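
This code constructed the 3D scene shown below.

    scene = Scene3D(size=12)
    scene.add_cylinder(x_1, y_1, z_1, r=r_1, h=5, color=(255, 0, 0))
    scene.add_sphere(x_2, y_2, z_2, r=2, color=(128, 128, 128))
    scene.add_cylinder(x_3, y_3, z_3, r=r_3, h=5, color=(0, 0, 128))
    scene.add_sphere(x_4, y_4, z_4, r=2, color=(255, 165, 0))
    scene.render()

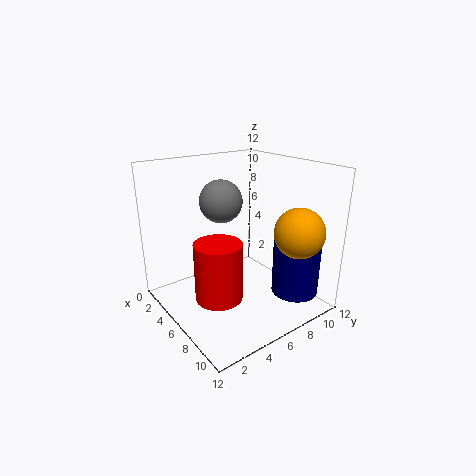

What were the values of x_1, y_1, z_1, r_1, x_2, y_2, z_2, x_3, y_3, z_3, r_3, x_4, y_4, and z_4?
x_1 = 6; y_1 = 4; z_1 = 1; r_1 = 2; x_2 = 2; y_2 = 7; z_2 = 8; x_3 = 9; y_3 = 10; z_3 = 1; r_3 = 2; x_4 = 10; y_4 = 9; z_4 = 7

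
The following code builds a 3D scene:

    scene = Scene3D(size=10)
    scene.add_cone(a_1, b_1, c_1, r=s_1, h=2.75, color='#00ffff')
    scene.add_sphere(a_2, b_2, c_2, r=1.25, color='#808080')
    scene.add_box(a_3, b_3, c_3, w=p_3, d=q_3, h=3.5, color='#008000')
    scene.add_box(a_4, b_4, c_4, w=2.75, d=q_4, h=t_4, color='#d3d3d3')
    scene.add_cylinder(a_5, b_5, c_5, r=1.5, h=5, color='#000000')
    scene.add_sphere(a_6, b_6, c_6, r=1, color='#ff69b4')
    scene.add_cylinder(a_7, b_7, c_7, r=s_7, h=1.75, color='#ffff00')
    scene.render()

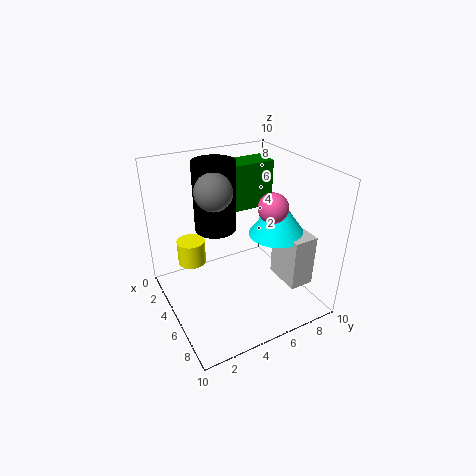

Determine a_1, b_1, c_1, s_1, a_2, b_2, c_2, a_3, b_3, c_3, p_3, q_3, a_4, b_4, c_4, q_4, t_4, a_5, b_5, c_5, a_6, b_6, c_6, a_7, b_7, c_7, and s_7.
a_1 = 5.75; b_1 = 7.75; c_1 = 5; s_1 = 2; a_2 = 4.5; b_2 = 3.5; c_2 = 8.5; a_3 = 0.75; b_3 = 6; c_3 = 5.75; p_3 = 2; q_3 = 3.25; a_4 = 5.25; b_4 = 7.75; c_4 = 1.5; q_4 = 1.75; t_4 = 3.75; a_5 = 3; b_5 = 4.25; c_5 = 5; a_6 = 6.5; b_6 = 6.75; c_6 = 7.5; a_7 = 3; b_7 = 2.25; c_7 = 2.75; s_7 = 1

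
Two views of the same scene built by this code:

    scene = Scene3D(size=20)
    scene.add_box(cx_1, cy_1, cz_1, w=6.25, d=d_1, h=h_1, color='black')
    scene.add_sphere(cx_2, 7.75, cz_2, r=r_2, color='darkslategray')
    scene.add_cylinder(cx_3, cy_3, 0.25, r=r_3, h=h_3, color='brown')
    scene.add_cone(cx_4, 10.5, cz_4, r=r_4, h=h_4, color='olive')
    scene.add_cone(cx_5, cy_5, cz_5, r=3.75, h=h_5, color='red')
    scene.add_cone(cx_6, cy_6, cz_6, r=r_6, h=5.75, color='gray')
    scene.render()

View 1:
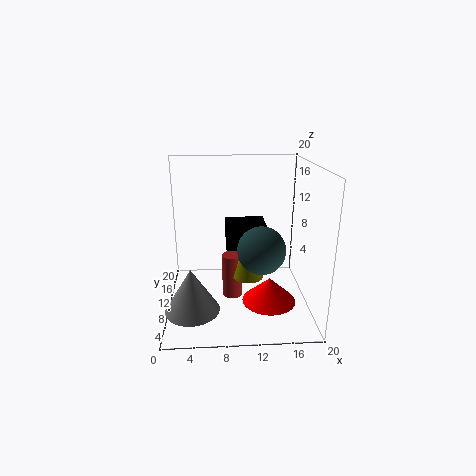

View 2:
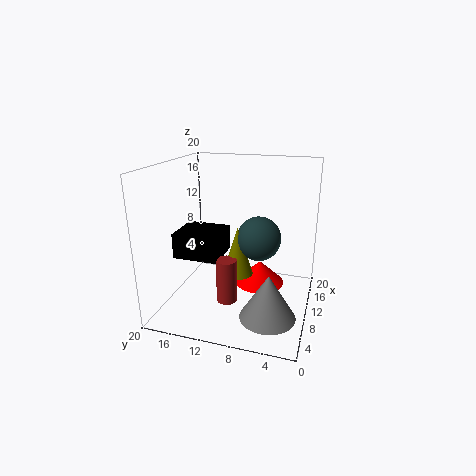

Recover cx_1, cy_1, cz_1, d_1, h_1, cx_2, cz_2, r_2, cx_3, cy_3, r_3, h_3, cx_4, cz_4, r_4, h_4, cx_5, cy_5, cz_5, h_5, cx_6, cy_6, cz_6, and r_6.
cx_1 = 8.5, cy_1 = 12.75, cz_1 = 6.25, d_1 = 6.75, h_1 = 3.75, cx_2 = 13, cz_2 = 9, r_2 = 3.25, cx_3 = 9.25, cy_3 = 11.5, r_3 = 1.5, h_3 = 6.5, cx_4 = 11.5, cz_4 = 3.75, r_4 = 2.25, h_4 = 7.25, cx_5 = 14.25, cy_5 = 7.75, cz_5 = 1.25, h_5 = 3.5, cx_6 = 3.75, cy_6 = 4.25, cz_6 = 2.5, r_6 = 3.5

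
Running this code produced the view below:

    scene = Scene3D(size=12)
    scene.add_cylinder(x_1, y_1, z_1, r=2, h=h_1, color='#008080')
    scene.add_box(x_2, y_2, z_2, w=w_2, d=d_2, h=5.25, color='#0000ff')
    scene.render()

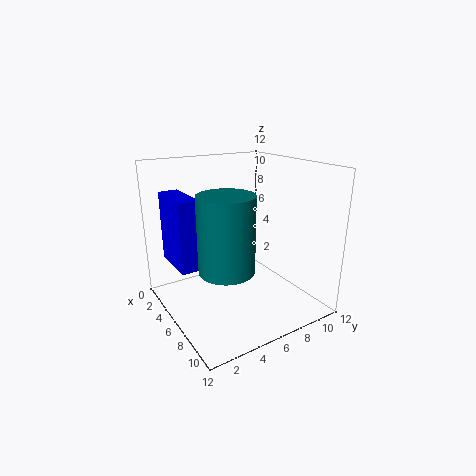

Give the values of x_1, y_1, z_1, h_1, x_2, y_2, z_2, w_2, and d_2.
x_1 = 9.25
y_1 = 3
z_1 = 5.25
h_1 = 5.5
x_2 = 4
y_2 = 0.25
z_2 = 5
w_2 = 3.75
d_2 = 1.5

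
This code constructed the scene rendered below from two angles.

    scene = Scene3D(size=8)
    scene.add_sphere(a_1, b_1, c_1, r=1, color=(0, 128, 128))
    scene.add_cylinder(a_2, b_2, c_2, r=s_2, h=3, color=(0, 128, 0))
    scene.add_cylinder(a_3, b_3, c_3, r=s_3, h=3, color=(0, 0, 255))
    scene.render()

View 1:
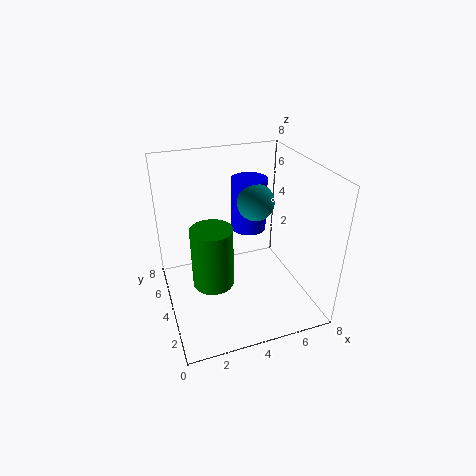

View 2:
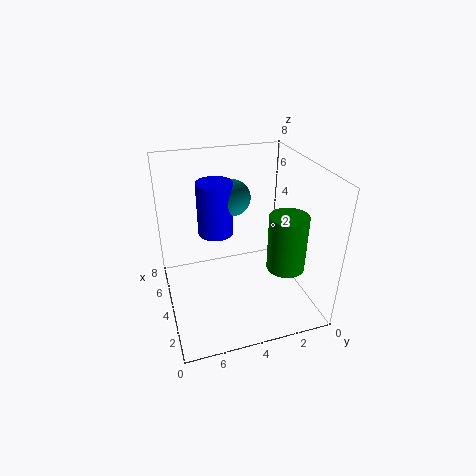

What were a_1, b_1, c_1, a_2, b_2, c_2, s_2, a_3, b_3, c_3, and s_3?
a_1 = 5
b_1 = 4
c_1 = 6
a_2 = 2
b_2 = 2
c_2 = 3
s_2 = 1
a_3 = 5
b_3 = 5
c_3 = 4
s_3 = 1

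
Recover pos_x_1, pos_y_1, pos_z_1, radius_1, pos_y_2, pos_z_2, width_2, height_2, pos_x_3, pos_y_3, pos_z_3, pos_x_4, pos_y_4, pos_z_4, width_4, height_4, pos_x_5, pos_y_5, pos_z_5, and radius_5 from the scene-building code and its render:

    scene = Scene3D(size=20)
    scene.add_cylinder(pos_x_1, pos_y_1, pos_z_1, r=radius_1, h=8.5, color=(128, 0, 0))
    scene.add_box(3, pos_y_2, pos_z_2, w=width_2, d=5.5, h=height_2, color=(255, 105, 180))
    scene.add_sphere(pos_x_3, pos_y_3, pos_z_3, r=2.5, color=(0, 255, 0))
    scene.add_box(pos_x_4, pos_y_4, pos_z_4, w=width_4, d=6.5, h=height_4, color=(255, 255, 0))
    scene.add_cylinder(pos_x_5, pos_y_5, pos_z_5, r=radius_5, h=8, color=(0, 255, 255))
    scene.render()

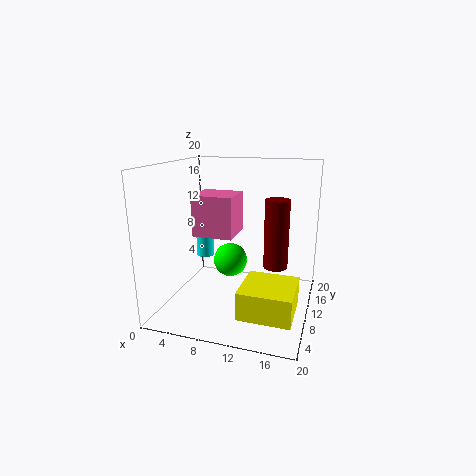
pos_x_1 = 16
pos_y_1 = 6.5
pos_z_1 = 8
radius_1 = 1.5
pos_y_2 = 10
pos_z_2 = 9.5
width_2 = 6
height_2 = 6
pos_x_3 = 8
pos_y_3 = 12.5
pos_z_3 = 5.5
pos_x_4 = 12.5
pos_y_4 = 1
pos_z_4 = 3
width_4 = 6.5
height_4 = 3.5
pos_x_5 = 1.5
pos_y_5 = 18
pos_z_5 = 3.5
radius_5 = 1.5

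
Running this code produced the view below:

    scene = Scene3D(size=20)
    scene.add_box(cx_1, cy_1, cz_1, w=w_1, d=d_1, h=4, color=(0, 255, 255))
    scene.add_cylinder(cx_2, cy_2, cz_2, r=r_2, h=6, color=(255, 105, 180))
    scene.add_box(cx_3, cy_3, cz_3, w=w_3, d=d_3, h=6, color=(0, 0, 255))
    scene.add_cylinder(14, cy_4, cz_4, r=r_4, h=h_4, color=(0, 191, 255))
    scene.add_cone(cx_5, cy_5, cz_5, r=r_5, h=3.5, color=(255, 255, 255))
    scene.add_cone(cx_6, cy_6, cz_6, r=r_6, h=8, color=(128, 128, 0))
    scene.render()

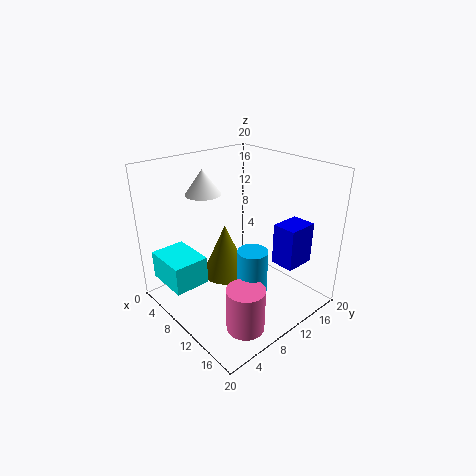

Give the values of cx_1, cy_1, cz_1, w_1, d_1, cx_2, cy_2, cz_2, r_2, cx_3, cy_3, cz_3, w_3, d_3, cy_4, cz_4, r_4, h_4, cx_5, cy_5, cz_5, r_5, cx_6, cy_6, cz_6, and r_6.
cx_1 = 1.5
cy_1 = 1
cz_1 = 3.5
w_1 = 6.5
d_1 = 5
cx_2 = 16
cy_2 = 6
cz_2 = 0.5
r_2 = 2.5
cx_3 = 12.5
cy_3 = 14.5
cz_3 = 5.5
w_3 = 3.5
d_3 = 4.5
cy_4 = 9
cz_4 = 2.5
r_4 = 2
h_4 = 7.5
cx_5 = 5
cy_5 = 8
cz_5 = 15.5
r_5 = 2.5
cx_6 = 6.5
cy_6 = 10.5
cz_6 = 2.5
r_6 = 3.5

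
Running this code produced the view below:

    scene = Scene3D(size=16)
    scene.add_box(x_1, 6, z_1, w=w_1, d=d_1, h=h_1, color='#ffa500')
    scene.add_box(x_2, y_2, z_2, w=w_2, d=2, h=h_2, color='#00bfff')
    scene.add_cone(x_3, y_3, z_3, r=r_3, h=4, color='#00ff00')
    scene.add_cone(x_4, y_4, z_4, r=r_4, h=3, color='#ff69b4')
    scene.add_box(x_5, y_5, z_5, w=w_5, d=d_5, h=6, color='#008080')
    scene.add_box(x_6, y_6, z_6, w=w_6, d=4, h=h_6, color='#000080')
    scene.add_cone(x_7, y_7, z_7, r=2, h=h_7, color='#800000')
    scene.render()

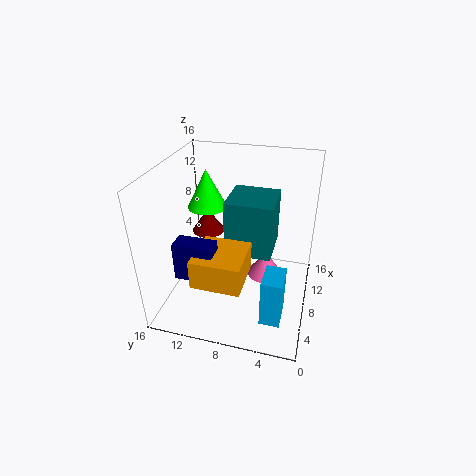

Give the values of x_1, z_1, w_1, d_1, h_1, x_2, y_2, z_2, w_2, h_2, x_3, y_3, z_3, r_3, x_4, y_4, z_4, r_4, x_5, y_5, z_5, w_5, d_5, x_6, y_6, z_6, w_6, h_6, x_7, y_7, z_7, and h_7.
x_1 = 1, z_1 = 6, w_1 = 5, d_1 = 5, h_1 = 3, x_2 = 1, y_2 = 2, z_2 = 3, w_2 = 3, h_2 = 5, x_3 = 7, y_3 = 11, z_3 = 12, r_3 = 2, x_4 = 9, y_4 = 5, z_4 = 3, r_4 = 2, x_5 = 6, y_5 = 4, z_5 = 7, w_5 = 5, d_5 = 5, x_6 = 2, y_6 = 9, z_6 = 6, w_6 = 2, h_6 = 4, x_7 = 12, y_7 = 13, z_7 = 6, h_7 = 3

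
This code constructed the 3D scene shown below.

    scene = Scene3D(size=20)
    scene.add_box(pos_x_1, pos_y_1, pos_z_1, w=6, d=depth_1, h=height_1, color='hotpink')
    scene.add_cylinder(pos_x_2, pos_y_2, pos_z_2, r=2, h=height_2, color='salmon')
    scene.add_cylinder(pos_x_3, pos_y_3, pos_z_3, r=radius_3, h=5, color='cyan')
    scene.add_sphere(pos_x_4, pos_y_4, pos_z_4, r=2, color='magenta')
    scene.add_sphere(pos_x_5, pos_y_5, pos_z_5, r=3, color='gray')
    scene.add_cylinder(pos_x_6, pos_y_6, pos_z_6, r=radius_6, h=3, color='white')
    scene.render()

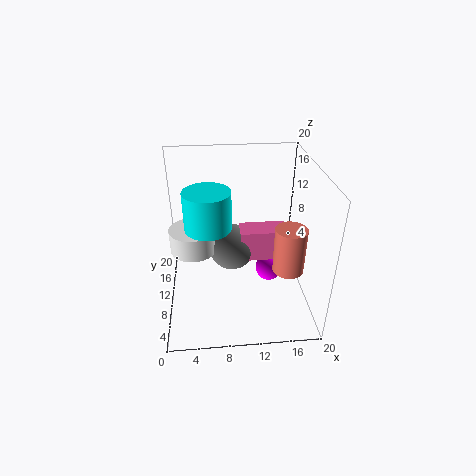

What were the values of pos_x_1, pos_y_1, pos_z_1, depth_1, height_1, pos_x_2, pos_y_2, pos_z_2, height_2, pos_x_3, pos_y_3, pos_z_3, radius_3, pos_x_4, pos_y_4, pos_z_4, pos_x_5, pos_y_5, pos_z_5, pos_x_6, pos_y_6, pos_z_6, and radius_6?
pos_x_1 = 10; pos_y_1 = 6; pos_z_1 = 9; depth_1 = 3; height_1 = 4; pos_x_2 = 16; pos_y_2 = 5; pos_z_2 = 8; height_2 = 6; pos_x_3 = 6; pos_y_3 = 8; pos_z_3 = 13; radius_3 = 3; pos_x_4 = 15; pos_y_4 = 12; pos_z_4 = 3; pos_x_5 = 9; pos_y_5 = 8; pos_z_5 = 10; pos_x_6 = 4; pos_y_6 = 8; pos_z_6 = 10; radius_6 = 3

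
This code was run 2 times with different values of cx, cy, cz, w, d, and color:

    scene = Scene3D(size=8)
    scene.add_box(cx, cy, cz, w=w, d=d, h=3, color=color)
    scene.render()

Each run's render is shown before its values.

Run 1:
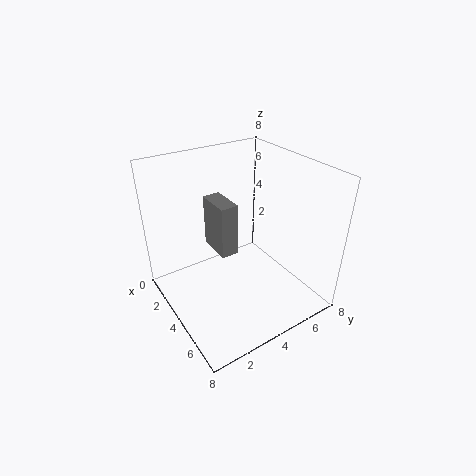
cx = 2; cy = 3; cz = 3; w = 2; d = 1; color = 'gray'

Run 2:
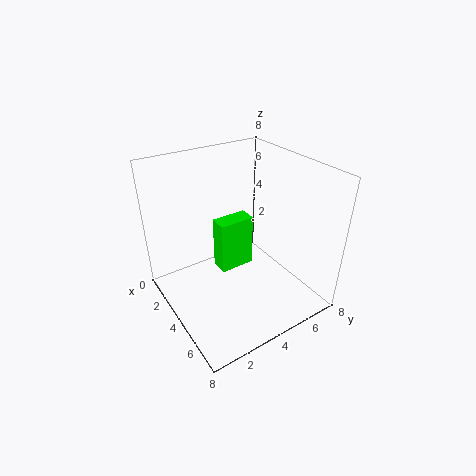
cx = 3; cy = 3; cz = 2; w = 1; d = 2; color = 'lime'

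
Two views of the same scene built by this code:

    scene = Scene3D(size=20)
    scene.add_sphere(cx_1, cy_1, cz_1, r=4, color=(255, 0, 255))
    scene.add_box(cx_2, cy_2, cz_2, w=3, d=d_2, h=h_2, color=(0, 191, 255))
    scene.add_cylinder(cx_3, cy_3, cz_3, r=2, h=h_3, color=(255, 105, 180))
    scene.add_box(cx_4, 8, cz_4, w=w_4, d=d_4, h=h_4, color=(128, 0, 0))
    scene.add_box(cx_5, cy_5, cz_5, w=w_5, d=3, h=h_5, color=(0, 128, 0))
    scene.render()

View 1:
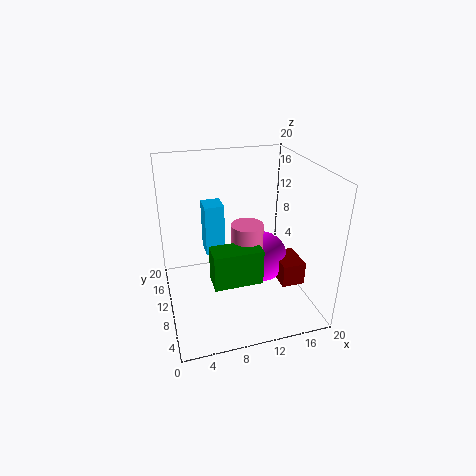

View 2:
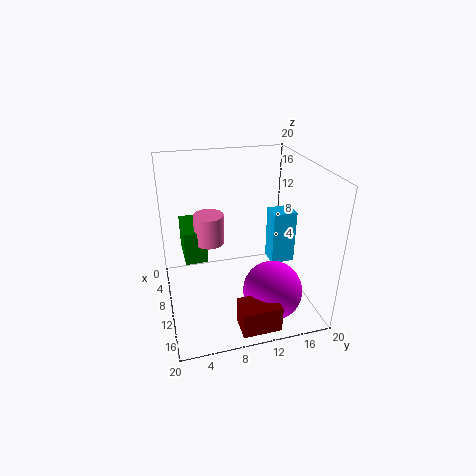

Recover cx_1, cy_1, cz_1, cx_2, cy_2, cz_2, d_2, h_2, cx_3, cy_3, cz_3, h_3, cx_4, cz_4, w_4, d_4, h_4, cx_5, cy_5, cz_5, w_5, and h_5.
cx_1 = 15; cy_1 = 13.5; cz_1 = 4; cx_2 = 6.5; cy_2 = 15.5; cz_2 = 4.5; d_2 = 3.5; h_2 = 8; cx_3 = 10; cy_3 = 6; cz_3 = 10; h_3 = 4; cx_4 = 16.5; cz_4 = 1.5; w_4 = 3.5; d_4 = 5; h_4 = 3.5; cx_5 = 5; cy_5 = 2.5; cz_5 = 7.5; w_5 = 6; h_5 = 4.5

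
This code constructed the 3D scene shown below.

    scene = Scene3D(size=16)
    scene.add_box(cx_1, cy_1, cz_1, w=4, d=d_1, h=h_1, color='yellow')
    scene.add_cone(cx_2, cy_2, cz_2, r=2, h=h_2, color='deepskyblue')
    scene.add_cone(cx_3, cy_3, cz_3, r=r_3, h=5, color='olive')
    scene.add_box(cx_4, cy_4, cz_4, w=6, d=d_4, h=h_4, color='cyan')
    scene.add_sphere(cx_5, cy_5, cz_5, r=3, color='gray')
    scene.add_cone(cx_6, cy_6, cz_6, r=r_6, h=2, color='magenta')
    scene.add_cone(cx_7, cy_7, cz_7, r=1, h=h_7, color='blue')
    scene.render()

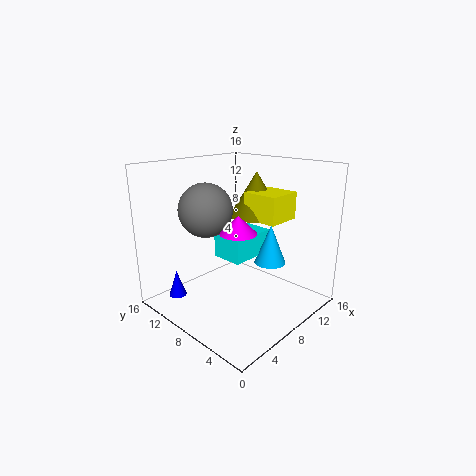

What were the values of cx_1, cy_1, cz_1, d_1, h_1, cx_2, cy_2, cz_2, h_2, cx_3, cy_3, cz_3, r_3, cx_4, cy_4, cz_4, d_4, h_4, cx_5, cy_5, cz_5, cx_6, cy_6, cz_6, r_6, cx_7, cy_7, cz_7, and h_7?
cx_1 = 9, cy_1 = 4, cz_1 = 10, d_1 = 4, h_1 = 3, cx_2 = 14, cy_2 = 8, cz_2 = 3, h_2 = 5, cx_3 = 11, cy_3 = 8, cz_3 = 10, r_3 = 3, cx_4 = 9, cy_4 = 9, cz_4 = 4, d_4 = 4, h_4 = 3, cx_5 = 6, cy_5 = 11, cz_5 = 11, cx_6 = 7, cy_6 = 7, cz_6 = 9, r_6 = 2, cx_7 = 3, cy_7 = 13, cz_7 = 1, h_7 = 3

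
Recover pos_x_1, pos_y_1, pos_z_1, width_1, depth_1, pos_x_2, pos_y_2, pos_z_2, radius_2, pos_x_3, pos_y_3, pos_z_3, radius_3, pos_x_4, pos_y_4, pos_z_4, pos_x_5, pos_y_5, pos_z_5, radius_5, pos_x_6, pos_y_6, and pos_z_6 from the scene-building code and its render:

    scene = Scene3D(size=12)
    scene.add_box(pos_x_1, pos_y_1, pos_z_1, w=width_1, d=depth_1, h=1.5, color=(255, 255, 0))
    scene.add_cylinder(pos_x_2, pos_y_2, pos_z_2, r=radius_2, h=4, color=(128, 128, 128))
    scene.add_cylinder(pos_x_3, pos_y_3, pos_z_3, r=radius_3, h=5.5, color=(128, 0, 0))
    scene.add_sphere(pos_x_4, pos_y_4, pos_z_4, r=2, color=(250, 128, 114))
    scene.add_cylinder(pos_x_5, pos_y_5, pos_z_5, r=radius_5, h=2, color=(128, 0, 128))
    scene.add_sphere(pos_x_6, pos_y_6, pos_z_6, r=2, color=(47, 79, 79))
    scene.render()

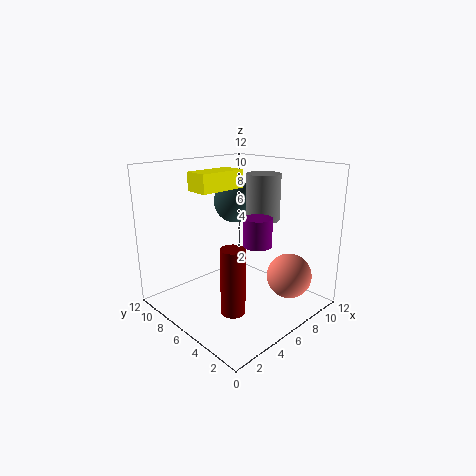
pos_x_1 = 3
pos_y_1 = 6.5
pos_z_1 = 10
width_1 = 4
depth_1 = 2
pos_x_2 = 9
pos_y_2 = 6
pos_z_2 = 7
radius_2 = 1.5
pos_x_3 = 4
pos_y_3 = 4.5
pos_z_3 = 0.5
radius_3 = 1
pos_x_4 = 10
pos_y_4 = 3.5
pos_z_4 = 2
pos_x_5 = 4
pos_y_5 = 2
pos_z_5 = 7
radius_5 = 1
pos_x_6 = 9
pos_y_6 = 9.5
pos_z_6 = 8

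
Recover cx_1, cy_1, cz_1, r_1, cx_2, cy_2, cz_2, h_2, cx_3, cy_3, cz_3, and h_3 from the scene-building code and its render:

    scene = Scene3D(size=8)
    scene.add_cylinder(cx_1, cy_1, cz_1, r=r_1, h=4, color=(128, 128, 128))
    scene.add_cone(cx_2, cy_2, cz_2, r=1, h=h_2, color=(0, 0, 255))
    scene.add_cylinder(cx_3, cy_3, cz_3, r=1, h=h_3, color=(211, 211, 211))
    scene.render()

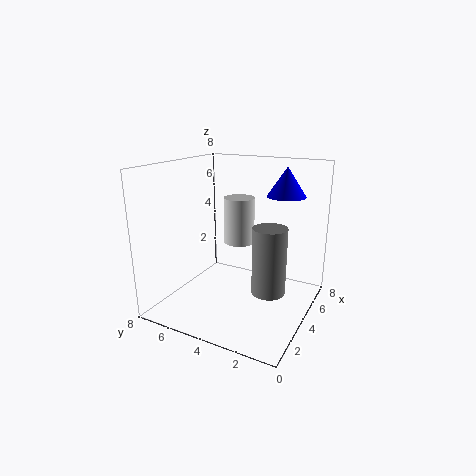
cx_1 = 5, cy_1 = 2.5, cz_1 = 0.5, r_1 = 1, cx_2 = 4.5, cy_2 = 1.5, cz_2 = 6.5, h_2 = 1.5, cx_3 = 7, cy_3 = 5.5, cz_3 = 2.5, h_3 = 3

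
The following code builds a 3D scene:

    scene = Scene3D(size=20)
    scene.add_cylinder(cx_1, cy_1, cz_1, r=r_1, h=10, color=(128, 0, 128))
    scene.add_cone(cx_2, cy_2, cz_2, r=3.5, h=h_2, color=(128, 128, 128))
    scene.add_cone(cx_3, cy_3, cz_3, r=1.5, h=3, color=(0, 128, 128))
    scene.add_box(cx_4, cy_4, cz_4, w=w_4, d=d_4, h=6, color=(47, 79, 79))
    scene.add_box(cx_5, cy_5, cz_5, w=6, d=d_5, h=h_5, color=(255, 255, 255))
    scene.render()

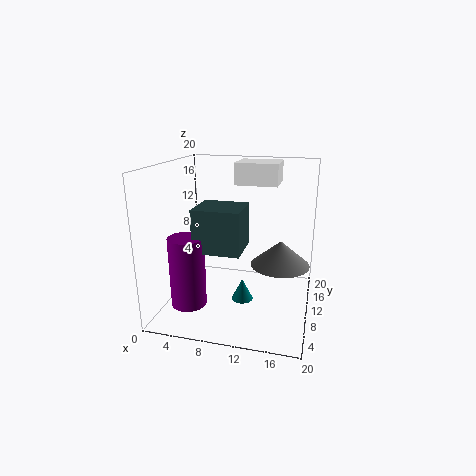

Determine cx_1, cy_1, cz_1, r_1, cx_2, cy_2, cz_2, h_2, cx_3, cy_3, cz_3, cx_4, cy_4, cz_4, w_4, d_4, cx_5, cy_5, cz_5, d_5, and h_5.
cx_1 = 3.5, cy_1 = 7, cz_1 = 0.5, r_1 = 2.5, cx_2 = 16.5, cy_2 = 5, cz_2 = 9, h_2 = 3, cx_3 = 11, cy_3 = 8.5, cz_3 = 1.5, cx_4 = 4.5, cy_4 = 6.5, cz_4 = 8.5, w_4 = 6.5, d_4 = 6, cx_5 = 9, cy_5 = 11.5, cz_5 = 17, d_5 = 5.5, h_5 = 3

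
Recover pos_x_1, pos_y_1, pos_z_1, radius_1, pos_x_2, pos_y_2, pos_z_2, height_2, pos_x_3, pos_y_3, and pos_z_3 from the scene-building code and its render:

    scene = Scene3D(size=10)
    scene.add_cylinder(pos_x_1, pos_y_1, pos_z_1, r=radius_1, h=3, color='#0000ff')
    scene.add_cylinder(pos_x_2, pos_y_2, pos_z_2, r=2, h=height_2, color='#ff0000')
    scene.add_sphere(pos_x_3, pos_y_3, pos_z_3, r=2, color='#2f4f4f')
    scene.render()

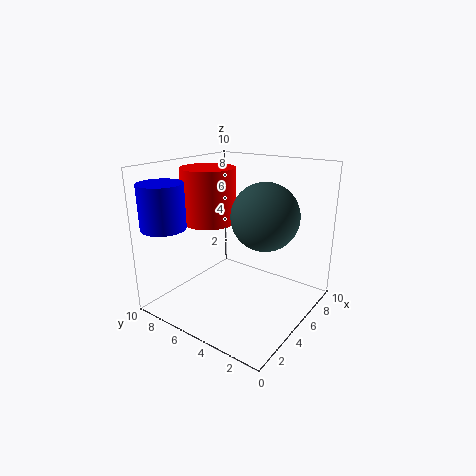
pos_x_1 = 1.5; pos_y_1 = 8.5; pos_z_1 = 6; radius_1 = 1.5; pos_x_2 = 5.5; pos_y_2 = 8; pos_z_2 = 5.5; height_2 = 4; pos_x_3 = 3.5; pos_y_3 = 2; pos_z_3 = 7.5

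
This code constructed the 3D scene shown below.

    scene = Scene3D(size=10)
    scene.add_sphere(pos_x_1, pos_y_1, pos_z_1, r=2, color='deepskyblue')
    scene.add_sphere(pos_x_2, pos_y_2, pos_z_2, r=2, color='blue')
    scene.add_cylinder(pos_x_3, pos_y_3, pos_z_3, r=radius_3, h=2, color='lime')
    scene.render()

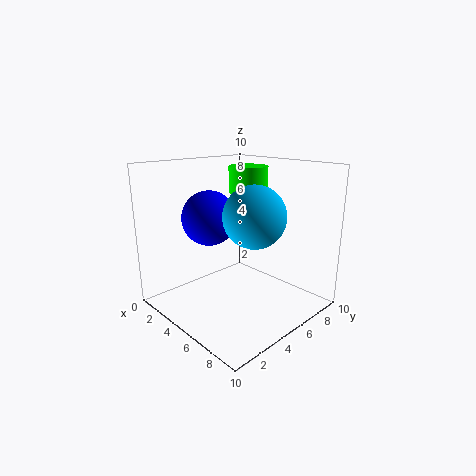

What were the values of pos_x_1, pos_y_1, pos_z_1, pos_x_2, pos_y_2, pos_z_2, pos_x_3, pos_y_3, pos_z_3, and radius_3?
pos_x_1 = 7, pos_y_1 = 4.5, pos_z_1 = 7, pos_x_2 = 2.5, pos_y_2 = 4.5, pos_z_2 = 6, pos_x_3 = 3, pos_y_3 = 8, pos_z_3 = 7.5, radius_3 = 1.5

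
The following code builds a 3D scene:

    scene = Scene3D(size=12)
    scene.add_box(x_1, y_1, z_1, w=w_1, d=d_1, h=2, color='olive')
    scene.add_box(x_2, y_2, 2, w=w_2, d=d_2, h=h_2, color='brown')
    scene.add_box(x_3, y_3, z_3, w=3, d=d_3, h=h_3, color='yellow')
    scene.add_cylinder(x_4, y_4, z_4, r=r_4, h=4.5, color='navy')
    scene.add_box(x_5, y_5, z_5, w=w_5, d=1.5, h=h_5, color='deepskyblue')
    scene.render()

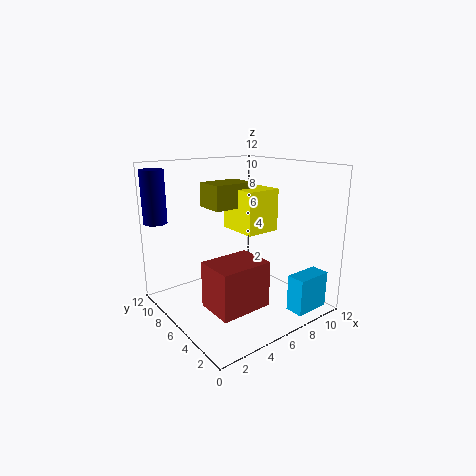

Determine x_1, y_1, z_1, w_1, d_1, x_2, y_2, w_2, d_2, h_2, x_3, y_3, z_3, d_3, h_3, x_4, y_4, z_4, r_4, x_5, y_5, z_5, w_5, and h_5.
x_1 = 4
y_1 = 6
z_1 = 8.5
w_1 = 3.5
d_1 = 2.5
x_2 = 1.5
y_2 = 1.5
w_2 = 4
d_2 = 3
h_2 = 3.5
x_3 = 6
y_3 = 4.5
z_3 = 6.5
d_3 = 3.5
h_3 = 3.5
x_4 = 1
y_4 = 11
z_4 = 7
r_4 = 1
x_5 = 8
y_5 = 0.5
z_5 = 0.5
w_5 = 3
h_5 = 3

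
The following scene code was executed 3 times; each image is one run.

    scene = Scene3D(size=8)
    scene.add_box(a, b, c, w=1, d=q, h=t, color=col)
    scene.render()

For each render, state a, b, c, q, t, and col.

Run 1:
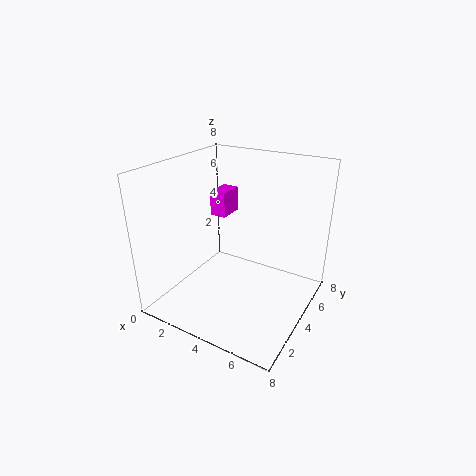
a = 1.5
b = 5
c = 4.5
q = 1.5
t = 1.5
col = 'magenta'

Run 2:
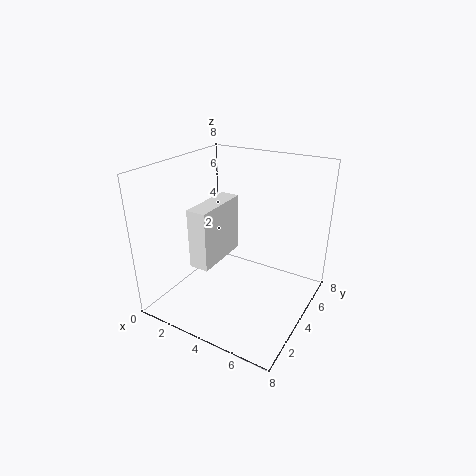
a = 3
b = 1
c = 3.5
q = 3
t = 3
col = 'white'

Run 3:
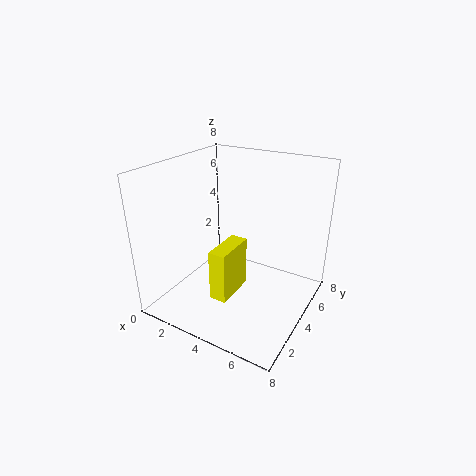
a = 3
b = 2.5
c = 0.5
q = 2.5
t = 3
col = 'yellow'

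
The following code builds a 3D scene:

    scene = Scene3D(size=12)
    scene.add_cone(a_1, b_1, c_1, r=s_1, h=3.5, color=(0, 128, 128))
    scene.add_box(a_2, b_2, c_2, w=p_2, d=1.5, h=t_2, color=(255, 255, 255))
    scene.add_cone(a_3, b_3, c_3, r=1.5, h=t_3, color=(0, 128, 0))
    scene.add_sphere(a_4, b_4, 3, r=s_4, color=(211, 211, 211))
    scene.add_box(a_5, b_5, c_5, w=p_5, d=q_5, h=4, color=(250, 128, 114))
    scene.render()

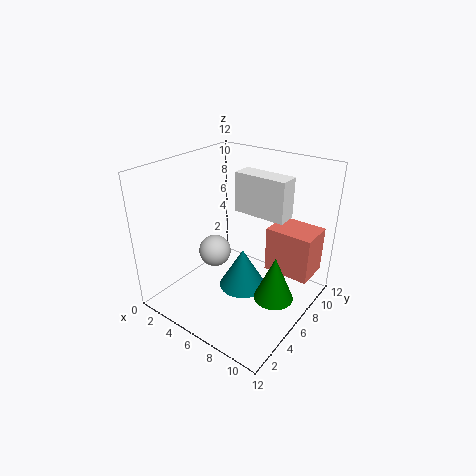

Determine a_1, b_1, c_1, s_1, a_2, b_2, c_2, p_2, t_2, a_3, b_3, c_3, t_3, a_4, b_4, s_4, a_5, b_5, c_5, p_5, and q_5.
a_1 = 6.5; b_1 = 6; c_1 = 1.5; s_1 = 2; a_2 = 6.5; b_2 = 5; c_2 = 9; p_2 = 4; t_2 = 3; a_3 = 10.5; b_3 = 4.5; c_3 = 3; t_3 = 3.5; a_4 = 2.5; b_4 = 7; s_4 = 1.5; a_5 = 7.5; b_5 = 8; c_5 = 2.5; p_5 = 4; q_5 = 3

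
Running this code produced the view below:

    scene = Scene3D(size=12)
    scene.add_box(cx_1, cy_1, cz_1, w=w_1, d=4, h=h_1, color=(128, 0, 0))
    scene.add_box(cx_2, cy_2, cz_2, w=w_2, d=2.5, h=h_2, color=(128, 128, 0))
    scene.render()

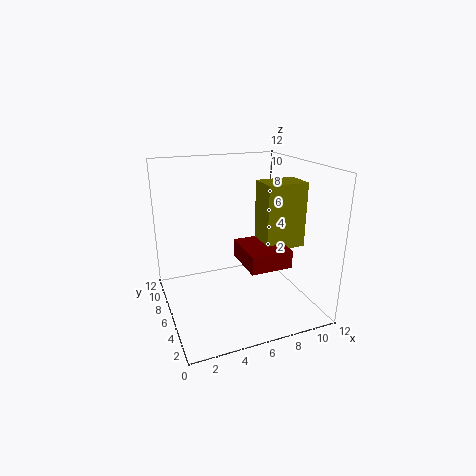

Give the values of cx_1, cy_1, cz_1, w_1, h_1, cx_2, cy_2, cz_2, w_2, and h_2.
cx_1 = 6, cy_1 = 3, cz_1 = 4, w_1 = 3.5, h_1 = 1.5, cx_2 = 8, cy_2 = 4.5, cz_2 = 5, w_2 = 3.5, h_2 = 5.5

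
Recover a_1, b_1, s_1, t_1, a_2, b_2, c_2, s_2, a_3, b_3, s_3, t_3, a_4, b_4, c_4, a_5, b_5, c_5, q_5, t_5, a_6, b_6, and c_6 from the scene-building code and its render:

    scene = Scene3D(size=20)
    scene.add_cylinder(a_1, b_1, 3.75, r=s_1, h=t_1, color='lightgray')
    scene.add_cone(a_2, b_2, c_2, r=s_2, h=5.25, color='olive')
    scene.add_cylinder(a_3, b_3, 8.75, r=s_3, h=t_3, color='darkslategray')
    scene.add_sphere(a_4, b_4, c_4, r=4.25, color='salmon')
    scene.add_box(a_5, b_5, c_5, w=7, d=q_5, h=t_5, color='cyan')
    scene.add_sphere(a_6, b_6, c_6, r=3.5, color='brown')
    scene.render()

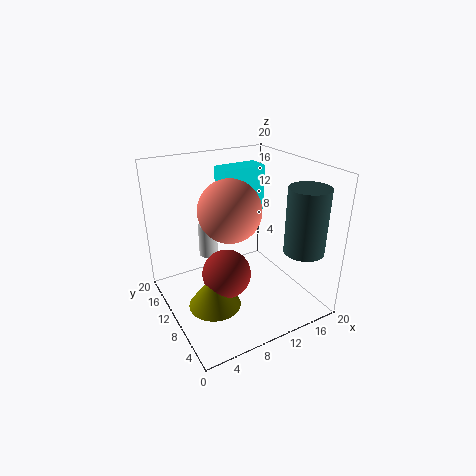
a_1 = 9; b_1 = 18; s_1 = 1.5; t_1 = 5.25; a_2 = 6; b_2 = 9.75; c_2 = 0.25; s_2 = 3.75; a_3 = 17; b_3 = 4.25; s_3 = 2.75; t_3 = 9; a_4 = 8.75; b_4 = 10; c_4 = 14.25; a_5 = 11.25; b_5 = 16; c_5 = 10.5; q_5 = 3.5; t_5 = 7.25; a_6 = 8.25; b_6 = 10.25; c_6 = 4.5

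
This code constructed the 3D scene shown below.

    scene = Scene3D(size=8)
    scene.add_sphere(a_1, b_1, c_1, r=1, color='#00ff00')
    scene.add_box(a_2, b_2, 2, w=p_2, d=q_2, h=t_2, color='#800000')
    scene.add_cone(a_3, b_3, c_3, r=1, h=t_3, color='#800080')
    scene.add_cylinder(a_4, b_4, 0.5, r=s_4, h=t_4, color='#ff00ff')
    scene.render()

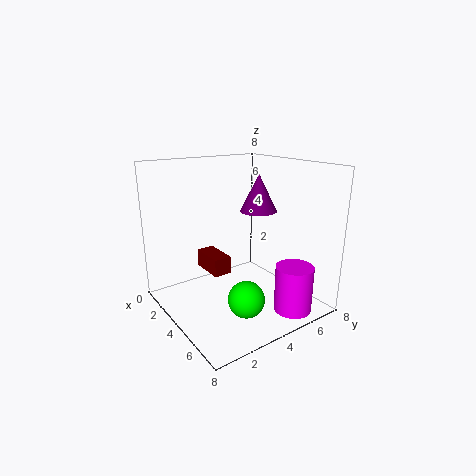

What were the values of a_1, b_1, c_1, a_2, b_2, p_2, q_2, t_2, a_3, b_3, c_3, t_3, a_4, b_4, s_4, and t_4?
a_1 = 5.5; b_1 = 3.5; c_1 = 1; a_2 = 2; b_2 = 2.5; p_2 = 2; q_2 = 1; t_2 = 1; a_3 = 4.5; b_3 = 5; c_3 = 5.5; t_3 = 2; a_4 = 7; b_4 = 5.5; s_4 = 1; t_4 = 2.5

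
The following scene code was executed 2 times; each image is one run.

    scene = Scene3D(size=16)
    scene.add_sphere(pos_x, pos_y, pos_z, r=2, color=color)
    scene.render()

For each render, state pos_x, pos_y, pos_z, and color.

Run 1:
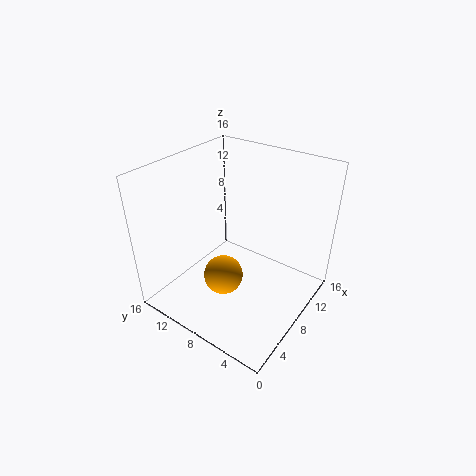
pos_x = 4; pos_y = 7; pos_z = 6; color = 'orange'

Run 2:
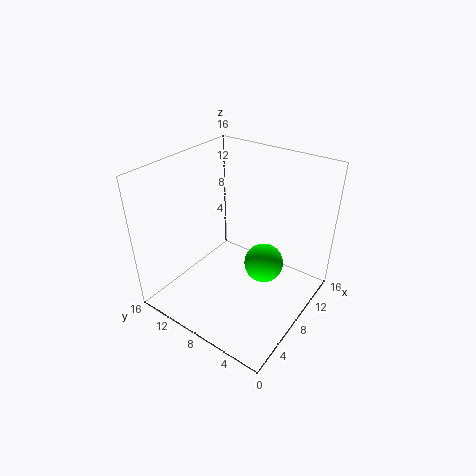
pos_x = 7; pos_y = 4; pos_z = 7; color = 'lime'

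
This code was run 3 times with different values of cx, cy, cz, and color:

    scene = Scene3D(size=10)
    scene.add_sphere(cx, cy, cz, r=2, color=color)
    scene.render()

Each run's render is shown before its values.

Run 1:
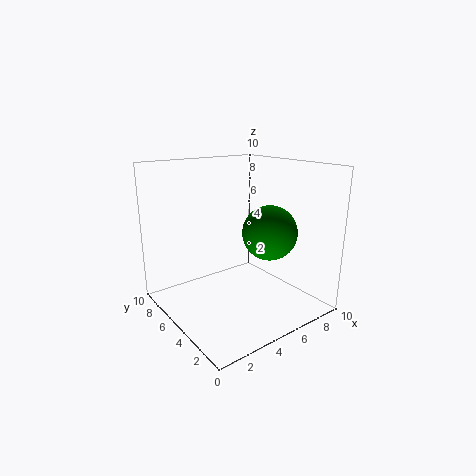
cx = 7.5; cy = 4.5; cz = 5; color = 'green'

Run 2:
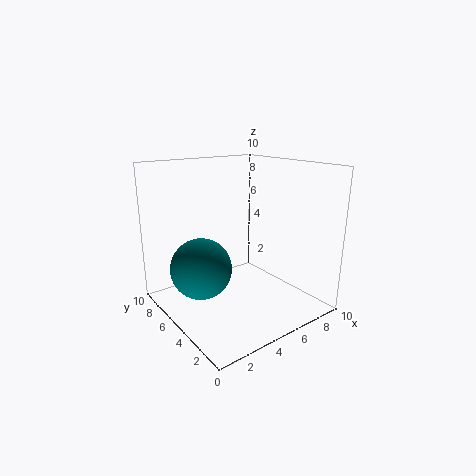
cx = 2; cy = 5; cz = 3.5; color = 'teal'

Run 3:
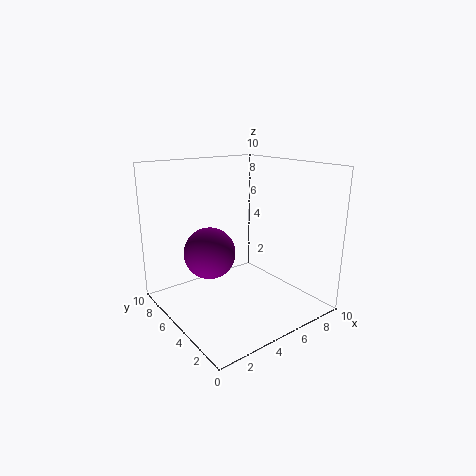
cx = 4.5; cy = 8; cz = 3; color = 'purple'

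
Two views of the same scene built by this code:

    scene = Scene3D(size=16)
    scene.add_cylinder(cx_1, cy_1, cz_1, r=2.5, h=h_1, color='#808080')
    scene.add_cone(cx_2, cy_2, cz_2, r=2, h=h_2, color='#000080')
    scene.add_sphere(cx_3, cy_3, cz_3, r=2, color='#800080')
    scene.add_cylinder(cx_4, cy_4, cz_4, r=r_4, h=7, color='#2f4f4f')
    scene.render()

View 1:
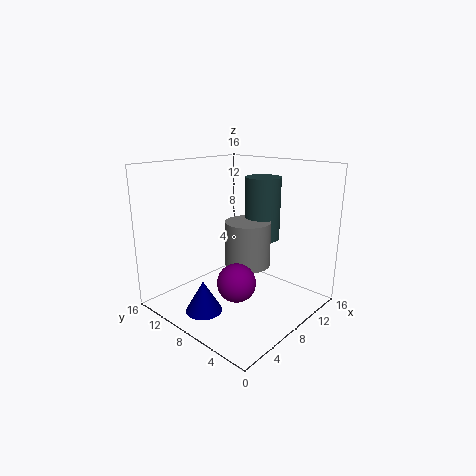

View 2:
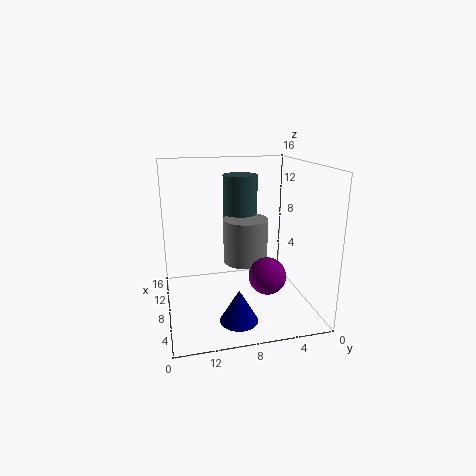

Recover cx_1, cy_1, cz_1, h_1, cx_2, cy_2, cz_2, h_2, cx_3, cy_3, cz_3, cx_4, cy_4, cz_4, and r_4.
cx_1 = 8.5; cy_1 = 7; cz_1 = 5; h_1 = 5; cx_2 = 3.5; cy_2 = 9; cz_2 = 0.5; h_2 = 3.5; cx_3 = 5; cy_3 = 5.5; cz_3 = 4.5; cx_4 = 11; cy_4 = 7; cz_4 = 7.5; r_4 = 2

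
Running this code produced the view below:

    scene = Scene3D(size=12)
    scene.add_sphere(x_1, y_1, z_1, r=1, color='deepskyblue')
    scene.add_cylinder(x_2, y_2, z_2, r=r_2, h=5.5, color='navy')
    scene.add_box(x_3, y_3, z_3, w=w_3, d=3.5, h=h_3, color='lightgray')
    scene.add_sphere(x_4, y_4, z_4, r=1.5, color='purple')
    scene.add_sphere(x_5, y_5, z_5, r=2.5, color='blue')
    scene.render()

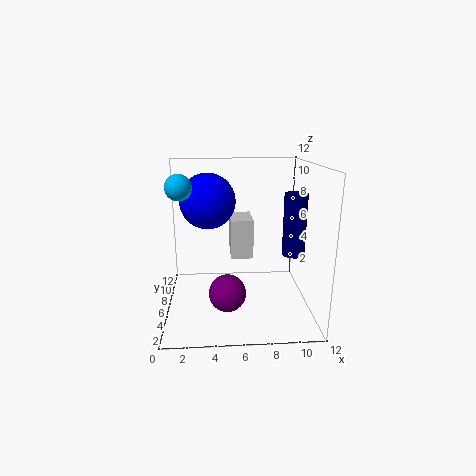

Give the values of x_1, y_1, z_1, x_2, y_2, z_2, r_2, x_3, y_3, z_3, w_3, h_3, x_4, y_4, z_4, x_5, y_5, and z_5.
x_1 = 1.5, y_1 = 4.5, z_1 = 10.5, x_2 = 11, y_2 = 7, z_2 = 4, r_2 = 1, x_3 = 5.5, y_3 = 7.5, z_3 = 3.5, w_3 = 2, h_3 = 3.5, x_4 = 5, y_4 = 4, z_4 = 2, x_5 = 3.5, y_5 = 9, z_5 = 8.5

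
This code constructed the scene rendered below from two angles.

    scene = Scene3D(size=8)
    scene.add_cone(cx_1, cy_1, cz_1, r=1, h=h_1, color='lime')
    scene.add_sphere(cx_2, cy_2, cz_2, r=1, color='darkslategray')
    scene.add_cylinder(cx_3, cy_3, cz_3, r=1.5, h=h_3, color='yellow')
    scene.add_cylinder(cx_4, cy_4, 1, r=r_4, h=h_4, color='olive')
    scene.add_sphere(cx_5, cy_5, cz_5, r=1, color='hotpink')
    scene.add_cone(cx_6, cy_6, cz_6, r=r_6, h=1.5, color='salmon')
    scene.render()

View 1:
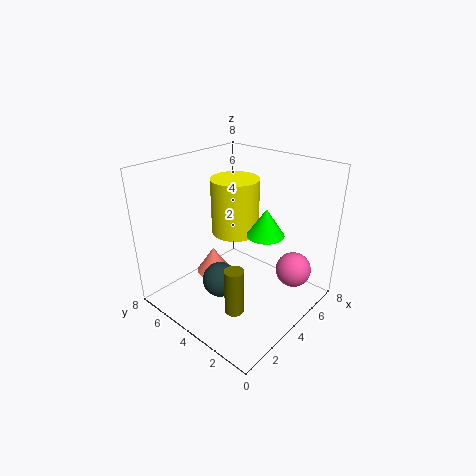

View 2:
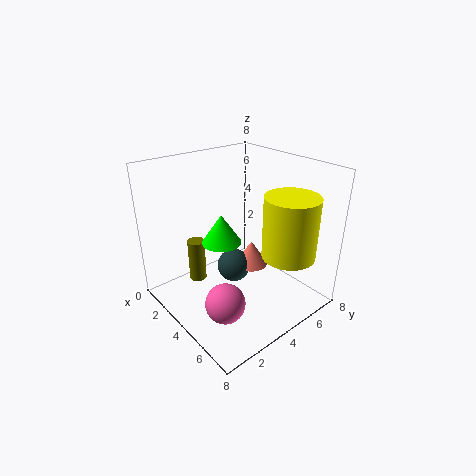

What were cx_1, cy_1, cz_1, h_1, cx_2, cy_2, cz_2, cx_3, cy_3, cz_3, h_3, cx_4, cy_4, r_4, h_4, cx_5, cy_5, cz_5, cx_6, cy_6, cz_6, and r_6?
cx_1 = 4.5, cy_1 = 2.5, cz_1 = 4.5, h_1 = 1.5, cx_2 = 3, cy_2 = 4.5, cz_2 = 1.5, cx_3 = 6, cy_3 = 6, cz_3 = 3, h_3 = 3.5, cx_4 = 2, cy_4 = 2.5, r_4 = 0.5, h_4 = 2.5, cx_5 = 6, cy_5 = 1.5, cz_5 = 2, cx_6 = 3.5, cy_6 = 5.5, cz_6 = 1.5, r_6 = 1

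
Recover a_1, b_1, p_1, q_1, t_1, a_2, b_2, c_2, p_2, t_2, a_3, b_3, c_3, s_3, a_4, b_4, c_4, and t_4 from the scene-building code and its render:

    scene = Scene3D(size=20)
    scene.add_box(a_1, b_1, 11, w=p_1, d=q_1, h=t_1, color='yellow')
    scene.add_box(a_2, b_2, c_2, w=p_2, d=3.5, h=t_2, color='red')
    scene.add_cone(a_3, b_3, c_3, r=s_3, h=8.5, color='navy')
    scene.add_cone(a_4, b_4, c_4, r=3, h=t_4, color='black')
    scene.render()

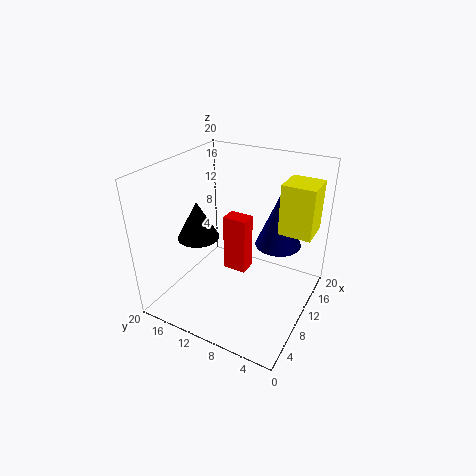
a_1 = 12
b_1 = 0.5
p_1 = 4.5
q_1 = 4.5
t_1 = 7
a_2 = 11
b_2 = 9.5
c_2 = 3.5
p_2 = 2.5
t_2 = 8.5
a_3 = 16.5
b_3 = 6.5
c_3 = 6.5
s_3 = 3.5
a_4 = 9
b_4 = 16
c_4 = 9
t_4 = 5.5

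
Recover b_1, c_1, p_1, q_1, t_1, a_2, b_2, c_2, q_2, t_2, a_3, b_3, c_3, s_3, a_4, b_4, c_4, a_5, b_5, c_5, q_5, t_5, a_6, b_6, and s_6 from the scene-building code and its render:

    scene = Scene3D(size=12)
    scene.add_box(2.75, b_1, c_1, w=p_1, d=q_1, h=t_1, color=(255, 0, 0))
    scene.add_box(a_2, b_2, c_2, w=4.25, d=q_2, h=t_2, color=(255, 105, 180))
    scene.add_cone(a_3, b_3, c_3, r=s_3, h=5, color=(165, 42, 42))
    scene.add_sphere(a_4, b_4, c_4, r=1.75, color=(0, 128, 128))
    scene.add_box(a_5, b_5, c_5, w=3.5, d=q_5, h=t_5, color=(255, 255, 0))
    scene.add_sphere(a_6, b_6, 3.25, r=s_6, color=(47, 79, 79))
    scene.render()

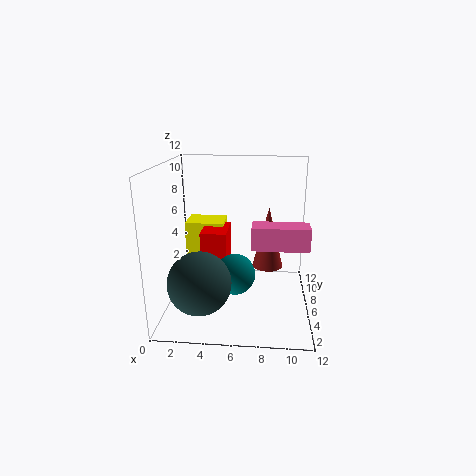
b_1 = 6, c_1 = 2, p_1 = 2.25, q_1 = 3.5, t_1 = 4.25, a_2 = 7.25, b_2 = 2.75, c_2 = 6.25, q_2 = 1.75, t_2 = 1.75, a_3 = 8.5, b_3 = 5.75, c_3 = 3.75, s_3 = 1.25, a_4 = 5.75, b_4 = 5.75, c_4 = 2.75, a_5 = 1, b_5 = 8, c_5 = 2.5, q_5 = 2.75, t_5 = 4, a_6 = 3.25, b_6 = 3, s_6 = 2.5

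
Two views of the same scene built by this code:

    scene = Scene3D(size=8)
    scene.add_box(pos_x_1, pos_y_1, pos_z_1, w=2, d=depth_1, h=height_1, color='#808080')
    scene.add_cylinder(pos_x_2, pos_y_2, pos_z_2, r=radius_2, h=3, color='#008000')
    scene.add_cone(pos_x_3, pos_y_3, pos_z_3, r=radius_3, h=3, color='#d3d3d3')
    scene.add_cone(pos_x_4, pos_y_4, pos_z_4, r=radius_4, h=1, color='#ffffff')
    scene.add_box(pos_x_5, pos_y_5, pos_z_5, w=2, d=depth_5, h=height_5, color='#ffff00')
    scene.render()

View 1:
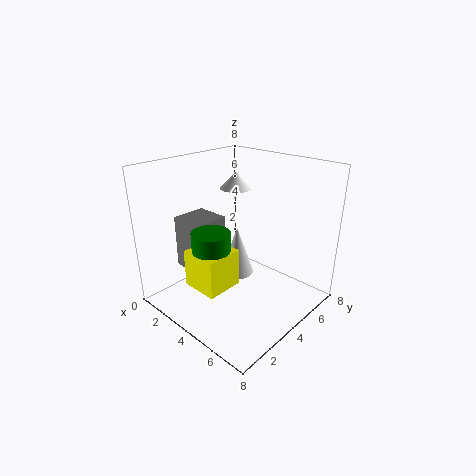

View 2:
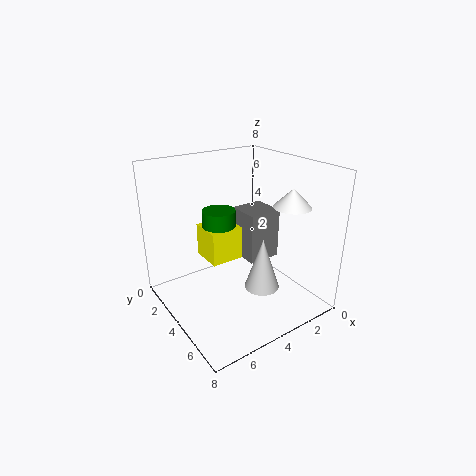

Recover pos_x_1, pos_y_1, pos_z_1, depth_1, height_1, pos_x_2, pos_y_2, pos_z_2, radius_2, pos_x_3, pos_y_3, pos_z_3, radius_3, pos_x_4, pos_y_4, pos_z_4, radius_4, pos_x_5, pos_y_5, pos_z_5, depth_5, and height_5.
pos_x_1 = 1; pos_y_1 = 2; pos_z_1 = 2; depth_1 = 2; height_1 = 3; pos_x_2 = 4; pos_y_2 = 2; pos_z_2 = 2; radius_2 = 1; pos_x_3 = 3; pos_y_3 = 5; pos_z_3 = 1; radius_3 = 1; pos_x_4 = 2; pos_y_4 = 6; pos_z_4 = 6; radius_4 = 1; pos_x_5 = 3; pos_y_5 = 1; pos_z_5 = 2; depth_5 = 2; height_5 = 2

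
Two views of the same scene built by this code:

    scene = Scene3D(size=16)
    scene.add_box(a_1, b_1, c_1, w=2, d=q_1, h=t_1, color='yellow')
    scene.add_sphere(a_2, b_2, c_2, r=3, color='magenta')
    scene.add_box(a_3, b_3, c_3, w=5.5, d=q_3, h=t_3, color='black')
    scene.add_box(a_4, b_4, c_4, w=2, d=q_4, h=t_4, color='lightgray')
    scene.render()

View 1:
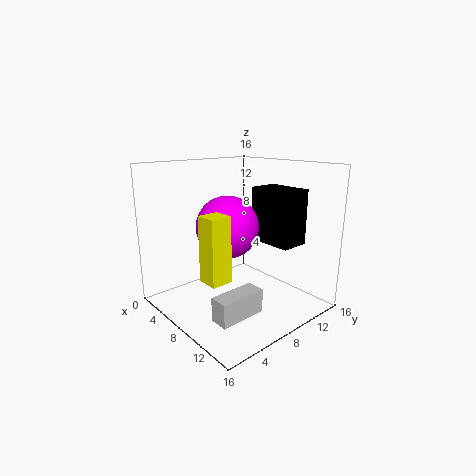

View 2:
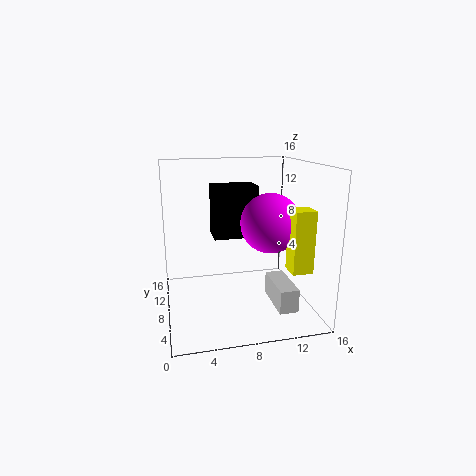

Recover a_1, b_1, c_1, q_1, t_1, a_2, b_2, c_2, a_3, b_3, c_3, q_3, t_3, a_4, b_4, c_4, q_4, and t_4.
a_1 = 11.5, b_1 = 0.5, c_1 = 6.5, q_1 = 2, t_1 = 6, a_2 = 10.5, b_2 = 4.5, c_2 = 10.5, a_3 = 6, b_3 = 12, c_3 = 6.5, q_3 = 3.5, t_3 = 6.5, a_4 = 11, b_4 = 2, c_4 = 1.5, q_4 = 5, t_4 = 2.5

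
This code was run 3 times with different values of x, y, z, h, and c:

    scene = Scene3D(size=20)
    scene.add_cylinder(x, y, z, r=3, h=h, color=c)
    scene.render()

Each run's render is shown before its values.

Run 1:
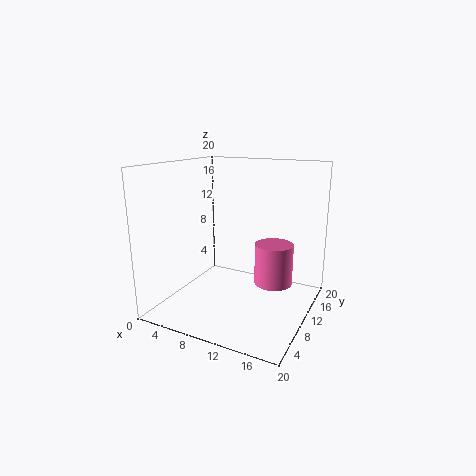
x = 13
y = 16.5
z = 1
h = 6.5
c = 'hotpink'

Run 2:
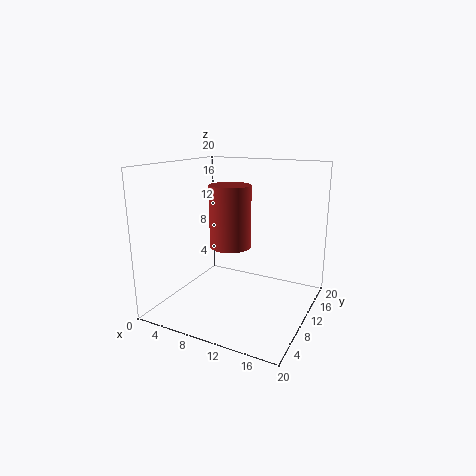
x = 8
y = 11.5
z = 8
h = 9
c = 'brown'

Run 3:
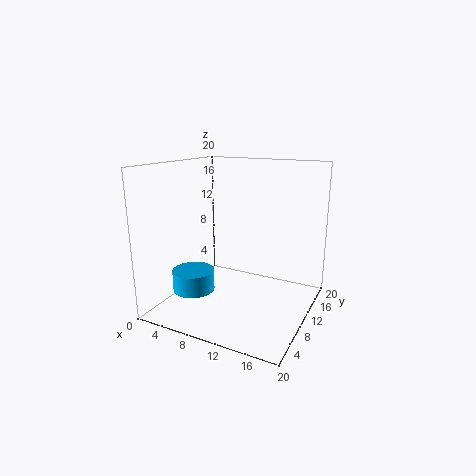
x = 4
y = 7.5
z = 2
h = 3
c = 'deepskyblue'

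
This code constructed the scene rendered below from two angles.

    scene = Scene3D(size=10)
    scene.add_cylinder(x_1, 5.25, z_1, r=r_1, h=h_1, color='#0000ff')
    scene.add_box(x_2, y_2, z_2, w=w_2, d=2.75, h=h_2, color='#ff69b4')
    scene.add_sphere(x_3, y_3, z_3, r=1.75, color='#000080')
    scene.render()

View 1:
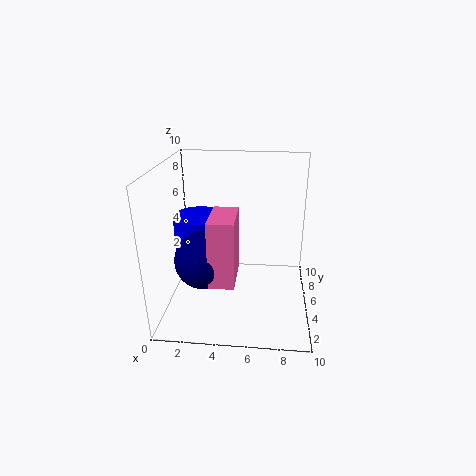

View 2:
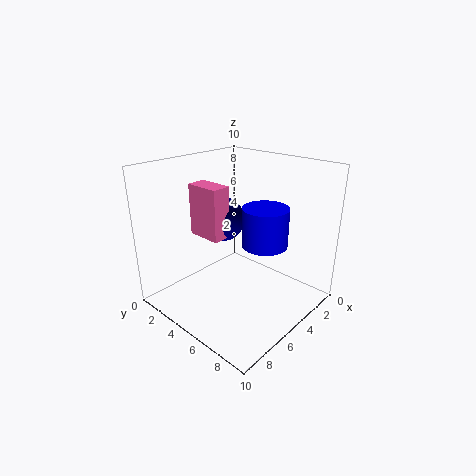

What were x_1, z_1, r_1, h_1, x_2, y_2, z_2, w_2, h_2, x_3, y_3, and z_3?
x_1 = 2.25; z_1 = 3.5; r_1 = 1.75; h_1 = 3; x_2 = 3.75; y_2 = 0.25; z_2 = 4; w_2 = 1.5; h_2 = 4; x_3 = 3.25; y_3 = 1.75; z_3 = 5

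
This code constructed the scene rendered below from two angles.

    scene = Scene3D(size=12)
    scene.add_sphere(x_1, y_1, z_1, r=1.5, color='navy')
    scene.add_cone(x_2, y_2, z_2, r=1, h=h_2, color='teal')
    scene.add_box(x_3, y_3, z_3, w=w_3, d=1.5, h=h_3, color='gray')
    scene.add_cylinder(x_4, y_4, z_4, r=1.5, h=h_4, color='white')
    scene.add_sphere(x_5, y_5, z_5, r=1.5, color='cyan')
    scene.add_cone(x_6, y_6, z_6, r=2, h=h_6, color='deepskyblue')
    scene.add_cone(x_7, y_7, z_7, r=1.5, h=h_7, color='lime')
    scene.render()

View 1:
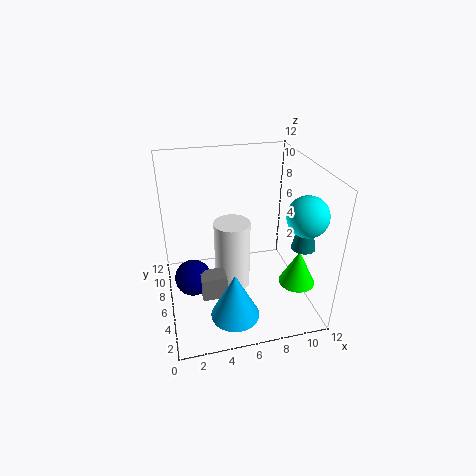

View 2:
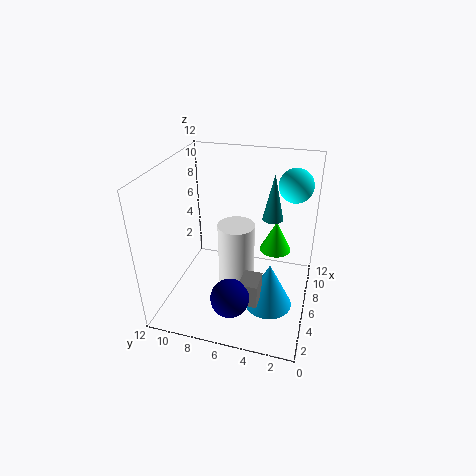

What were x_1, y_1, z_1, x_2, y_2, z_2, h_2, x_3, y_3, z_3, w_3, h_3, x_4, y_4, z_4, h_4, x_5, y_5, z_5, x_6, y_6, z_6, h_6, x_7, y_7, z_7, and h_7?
x_1 = 2
y_1 = 5.5
z_1 = 3
x_2 = 11
y_2 = 4
z_2 = 5.5
h_2 = 4.5
x_3 = 2.5
y_3 = 3.5
z_3 = 2
w_3 = 2
h_3 = 2
x_4 = 5.5
y_4 = 6
z_4 = 1.5
h_4 = 6
x_5 = 10
y_5 = 2
z_5 = 9.5
x_6 = 5
y_6 = 3
z_6 = 0.5
h_6 = 4
x_7 = 10.5
y_7 = 3.5
z_7 = 2.5
h_7 = 3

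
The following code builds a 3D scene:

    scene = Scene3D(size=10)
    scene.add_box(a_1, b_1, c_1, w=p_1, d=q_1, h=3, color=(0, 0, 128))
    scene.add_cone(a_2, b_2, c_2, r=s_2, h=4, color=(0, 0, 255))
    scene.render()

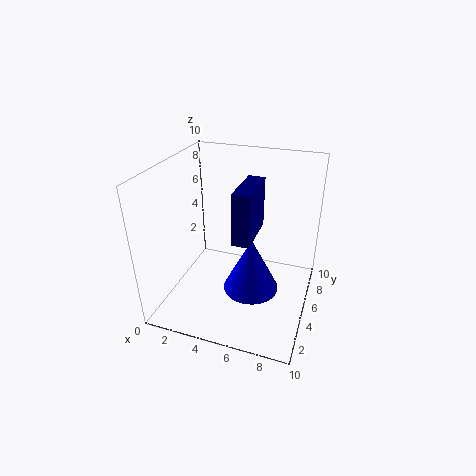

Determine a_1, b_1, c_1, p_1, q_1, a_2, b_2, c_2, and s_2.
a_1 = 6; b_1 = 1; c_1 = 7; p_1 = 1; q_1 = 3; a_2 = 6; b_2 = 5; c_2 = 1; s_2 = 2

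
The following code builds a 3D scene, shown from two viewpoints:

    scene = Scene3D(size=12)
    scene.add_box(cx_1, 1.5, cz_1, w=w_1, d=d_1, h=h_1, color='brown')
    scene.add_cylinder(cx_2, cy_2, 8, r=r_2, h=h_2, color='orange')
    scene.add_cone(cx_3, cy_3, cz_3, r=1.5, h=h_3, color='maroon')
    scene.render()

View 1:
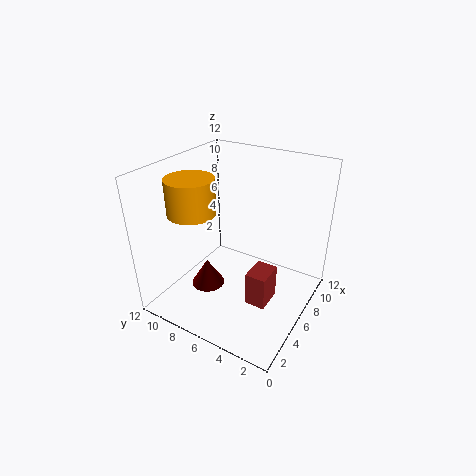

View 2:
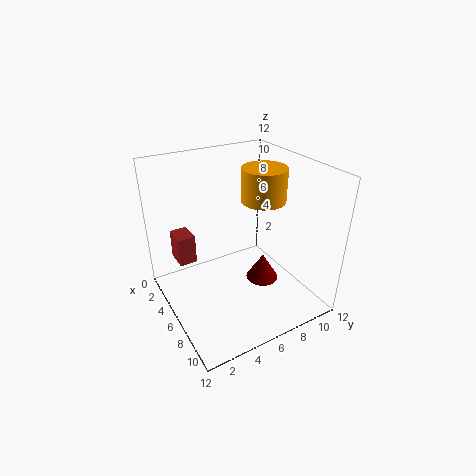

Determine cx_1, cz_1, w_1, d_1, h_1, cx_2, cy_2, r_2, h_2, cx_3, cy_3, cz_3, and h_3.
cx_1 = 2, cz_1 = 3.5, w_1 = 2, d_1 = 1.5, h_1 = 2.5, cx_2 = 4.5, cy_2 = 9.5, r_2 = 2, h_2 = 3, cx_3 = 5.5, cy_3 = 9, cz_3 = 0.5, h_3 = 2.5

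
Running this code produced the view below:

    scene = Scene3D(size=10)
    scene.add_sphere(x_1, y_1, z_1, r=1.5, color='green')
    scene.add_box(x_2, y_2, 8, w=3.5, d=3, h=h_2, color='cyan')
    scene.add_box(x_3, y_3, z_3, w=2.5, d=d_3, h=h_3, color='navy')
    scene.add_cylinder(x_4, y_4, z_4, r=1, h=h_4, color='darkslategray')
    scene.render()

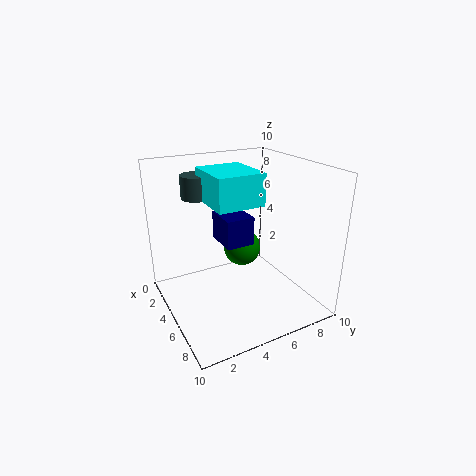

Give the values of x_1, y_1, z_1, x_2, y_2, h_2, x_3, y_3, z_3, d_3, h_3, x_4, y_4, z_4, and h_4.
x_1 = 2, y_1 = 7, z_1 = 2.5, x_2 = 4, y_2 = 2.5, h_2 = 2, x_3 = 3, y_3 = 4, z_3 = 4.5, d_3 = 2, h_3 = 2, x_4 = 4, y_4 = 2.5, z_4 = 8, h_4 = 1.5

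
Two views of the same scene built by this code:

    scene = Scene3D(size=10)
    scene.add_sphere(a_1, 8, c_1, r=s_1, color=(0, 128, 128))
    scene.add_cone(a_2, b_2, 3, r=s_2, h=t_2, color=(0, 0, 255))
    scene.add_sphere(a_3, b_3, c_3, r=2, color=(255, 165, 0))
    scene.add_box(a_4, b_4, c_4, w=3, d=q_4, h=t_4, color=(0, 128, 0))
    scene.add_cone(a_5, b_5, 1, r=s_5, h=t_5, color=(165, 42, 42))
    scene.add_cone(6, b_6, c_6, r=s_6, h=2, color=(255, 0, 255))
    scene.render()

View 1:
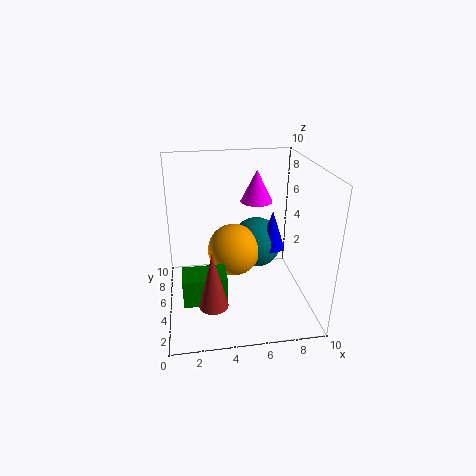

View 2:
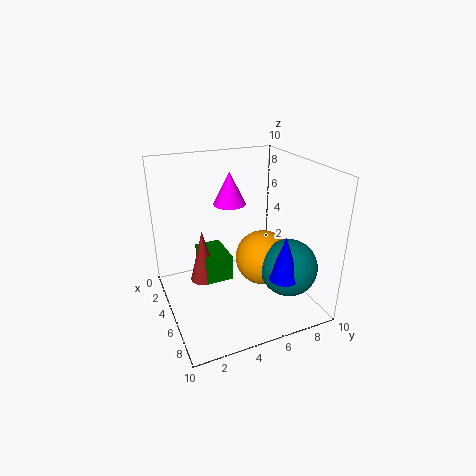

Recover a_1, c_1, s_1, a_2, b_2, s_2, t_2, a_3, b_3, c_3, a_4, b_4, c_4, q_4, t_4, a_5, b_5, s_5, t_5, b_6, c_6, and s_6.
a_1 = 7, c_1 = 3, s_1 = 2, a_2 = 8, b_2 = 7, s_2 = 1, t_2 = 3, a_3 = 5, b_3 = 7, c_3 = 3, a_4 = 1, b_4 = 3, c_4 = 1, q_4 = 2, t_4 = 2, a_5 = 3, b_5 = 3, s_5 = 1, t_5 = 4, b_6 = 4, c_6 = 8, s_6 = 1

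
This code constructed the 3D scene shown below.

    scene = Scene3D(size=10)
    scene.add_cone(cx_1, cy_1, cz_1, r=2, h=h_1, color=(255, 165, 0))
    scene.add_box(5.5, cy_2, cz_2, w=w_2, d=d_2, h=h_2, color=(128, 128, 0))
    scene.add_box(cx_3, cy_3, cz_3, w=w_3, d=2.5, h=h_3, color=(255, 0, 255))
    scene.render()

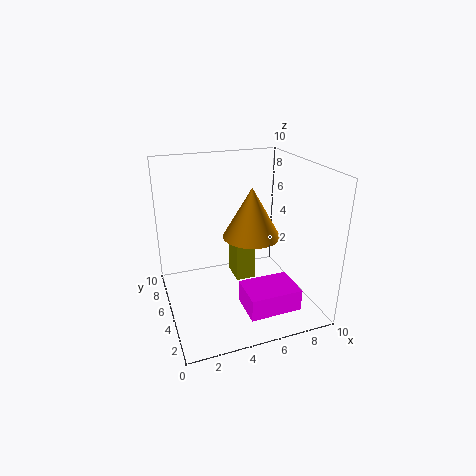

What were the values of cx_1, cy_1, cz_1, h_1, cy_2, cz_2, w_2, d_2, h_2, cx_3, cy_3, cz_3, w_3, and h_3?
cx_1 = 6; cy_1 = 5; cz_1 = 5; h_1 = 3.5; cy_2 = 6.5; cz_2 = 0.5; w_2 = 1.5; d_2 = 2; h_2 = 4; cx_3 = 4.5; cy_3 = 1; cz_3 = 1; w_3 = 3.5; h_3 = 1.5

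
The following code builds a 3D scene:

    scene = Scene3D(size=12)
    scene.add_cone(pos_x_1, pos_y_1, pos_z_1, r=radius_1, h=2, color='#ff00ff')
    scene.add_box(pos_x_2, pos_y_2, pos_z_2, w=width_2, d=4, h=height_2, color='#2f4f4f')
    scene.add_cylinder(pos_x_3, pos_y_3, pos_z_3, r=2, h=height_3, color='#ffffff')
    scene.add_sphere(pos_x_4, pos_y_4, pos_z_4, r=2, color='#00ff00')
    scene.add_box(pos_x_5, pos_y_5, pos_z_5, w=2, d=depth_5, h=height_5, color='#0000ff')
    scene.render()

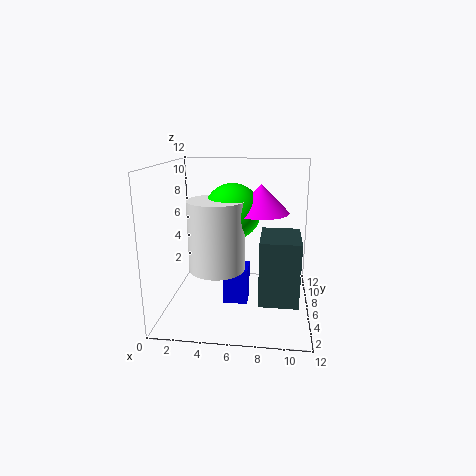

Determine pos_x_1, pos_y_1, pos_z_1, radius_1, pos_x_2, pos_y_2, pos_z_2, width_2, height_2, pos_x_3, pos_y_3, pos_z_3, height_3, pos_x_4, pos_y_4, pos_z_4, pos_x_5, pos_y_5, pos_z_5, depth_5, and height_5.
pos_x_1 = 8
pos_y_1 = 3
pos_z_1 = 9
radius_1 = 2
pos_x_2 = 8
pos_y_2 = 2
pos_z_2 = 2
width_2 = 3
height_2 = 5
pos_x_3 = 5
pos_y_3 = 2
pos_z_3 = 5
height_3 = 5
pos_x_4 = 6
pos_y_4 = 3
pos_z_4 = 9
pos_x_5 = 5
pos_y_5 = 4
pos_z_5 = 1
depth_5 = 2
height_5 = 3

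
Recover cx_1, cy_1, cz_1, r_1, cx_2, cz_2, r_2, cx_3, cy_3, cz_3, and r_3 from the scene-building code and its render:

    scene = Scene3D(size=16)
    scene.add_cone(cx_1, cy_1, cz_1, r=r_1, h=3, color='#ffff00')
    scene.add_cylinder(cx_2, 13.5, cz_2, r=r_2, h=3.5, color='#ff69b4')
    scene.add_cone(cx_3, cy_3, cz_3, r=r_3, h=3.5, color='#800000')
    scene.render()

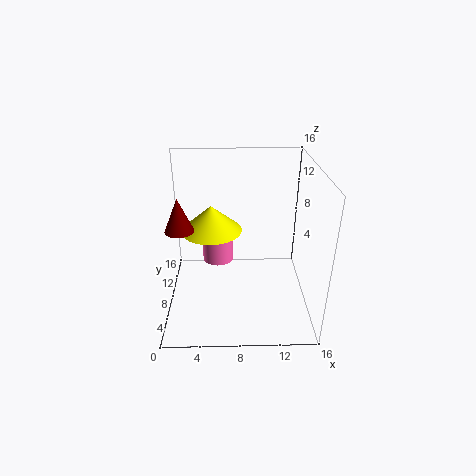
cx_1 = 5, cy_1 = 10, cz_1 = 8, r_1 = 3.5, cx_2 = 5.5, cz_2 = 2, r_2 = 2, cx_3 = 2, cy_3 = 6, cz_3 = 10, r_3 = 1.5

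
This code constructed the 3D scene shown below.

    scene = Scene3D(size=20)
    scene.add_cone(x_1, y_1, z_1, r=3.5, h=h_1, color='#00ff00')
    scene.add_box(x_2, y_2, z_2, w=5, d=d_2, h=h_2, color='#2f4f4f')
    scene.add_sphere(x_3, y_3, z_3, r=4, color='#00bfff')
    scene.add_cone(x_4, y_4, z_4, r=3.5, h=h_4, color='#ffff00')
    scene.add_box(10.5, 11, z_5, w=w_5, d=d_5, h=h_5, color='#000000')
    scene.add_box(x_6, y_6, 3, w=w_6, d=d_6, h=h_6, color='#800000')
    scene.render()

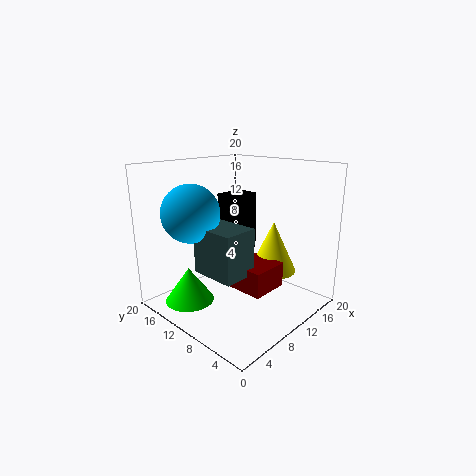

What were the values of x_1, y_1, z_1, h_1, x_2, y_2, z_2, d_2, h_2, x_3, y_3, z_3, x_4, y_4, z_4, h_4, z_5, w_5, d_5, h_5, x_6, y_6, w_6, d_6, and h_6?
x_1 = 5
y_1 = 15
z_1 = 0.5
h_1 = 5
x_2 = 5
y_2 = 7
z_2 = 5.5
d_2 = 6.5
h_2 = 6.5
x_3 = 5.5
y_3 = 14.5
z_3 = 13.5
x_4 = 15.5
y_4 = 8
z_4 = 4
h_4 = 7.5
z_5 = 7
w_5 = 4.5
d_5 = 3.5
h_5 = 8.5
x_6 = 8.5
y_6 = 5
w_6 = 5.5
d_6 = 6.5
h_6 = 3.5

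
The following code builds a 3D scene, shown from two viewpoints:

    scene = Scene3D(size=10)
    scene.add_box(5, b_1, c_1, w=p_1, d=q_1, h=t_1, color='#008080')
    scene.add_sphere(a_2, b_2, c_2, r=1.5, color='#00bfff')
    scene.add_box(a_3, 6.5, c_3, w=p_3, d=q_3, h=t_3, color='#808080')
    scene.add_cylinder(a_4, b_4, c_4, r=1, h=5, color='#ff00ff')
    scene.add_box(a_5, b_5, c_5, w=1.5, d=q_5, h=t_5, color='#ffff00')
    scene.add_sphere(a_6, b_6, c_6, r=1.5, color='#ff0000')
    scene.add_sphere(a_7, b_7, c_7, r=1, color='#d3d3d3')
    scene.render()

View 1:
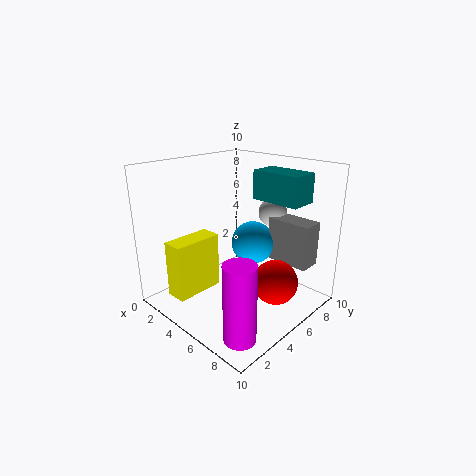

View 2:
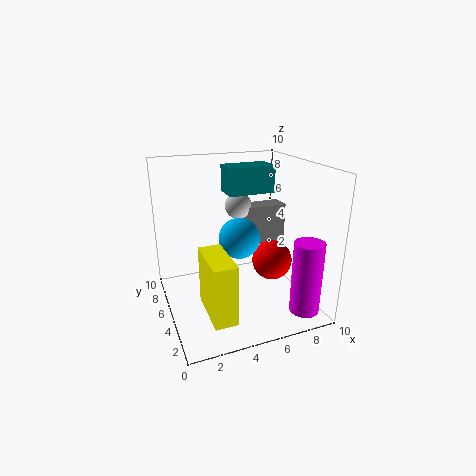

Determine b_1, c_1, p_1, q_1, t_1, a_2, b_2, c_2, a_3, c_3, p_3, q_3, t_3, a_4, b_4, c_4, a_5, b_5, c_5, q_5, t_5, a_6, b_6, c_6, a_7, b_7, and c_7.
b_1 = 6.5, c_1 = 7.5, p_1 = 3.5, q_1 = 2, t_1 = 2, a_2 = 5.5, b_2 = 6, c_2 = 4.5, a_3 = 6.5, c_3 = 3.5, p_3 = 3, q_3 = 1.5, t_3 = 3, a_4 = 8.5, b_4 = 1.5, c_4 = 0.5, a_5 = 2, b_5 = 1, c_5 = 1, q_5 = 3.5, t_5 = 4, a_6 = 8, b_6 = 5.5, c_6 = 2.5, a_7 = 6, b_7 = 7.5, c_7 = 6.5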